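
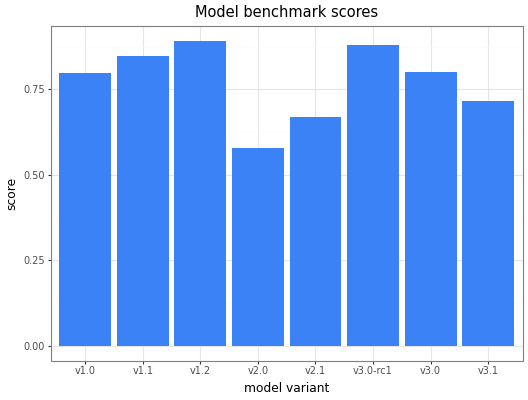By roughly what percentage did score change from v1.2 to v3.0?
≈ -11.1%

v1.2 ≈ 0.9, v3.0 ≈ 0.8; (0.8 − 0.9) / 0.9 ≈ -11.1%.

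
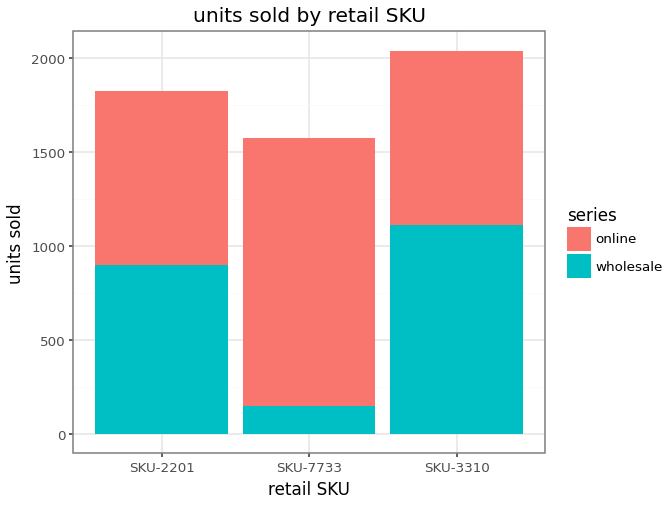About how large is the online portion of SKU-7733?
≈ 1400

online top ≈ 1600, bottom ≈ 200; segment ≈ 1400.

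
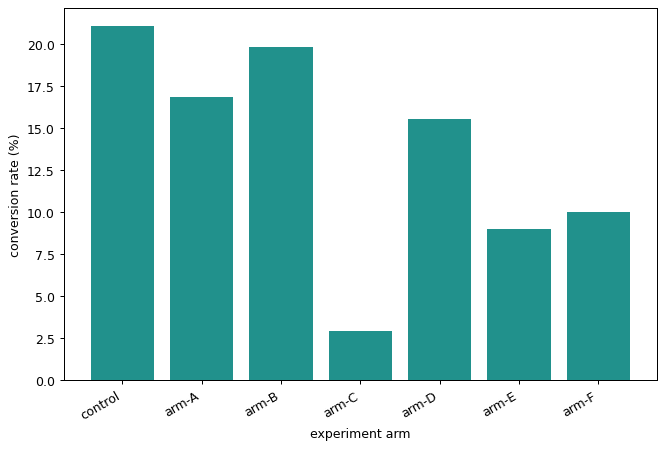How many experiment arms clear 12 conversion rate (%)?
4

Above 12: control, arm-A, arm-B, arm-D.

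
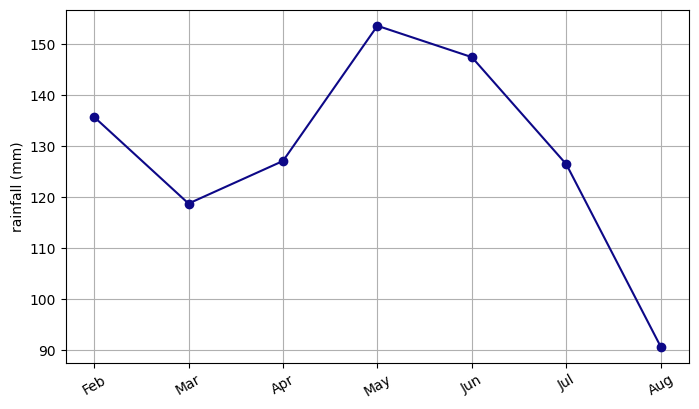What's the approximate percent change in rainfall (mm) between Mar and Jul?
≈ +8.3%

Mar ≈ 120, Jul ≈ 130; (130 − 120) / 120 ≈ +8.3%.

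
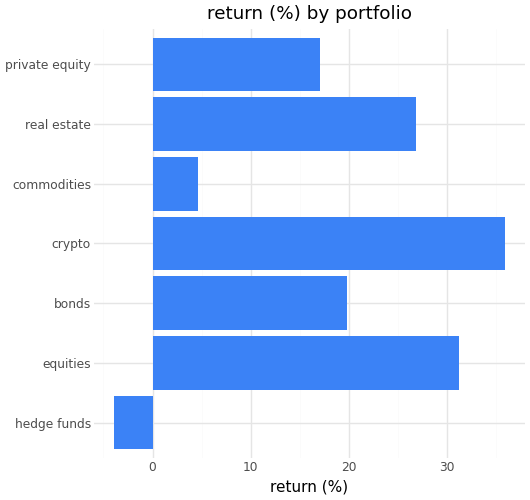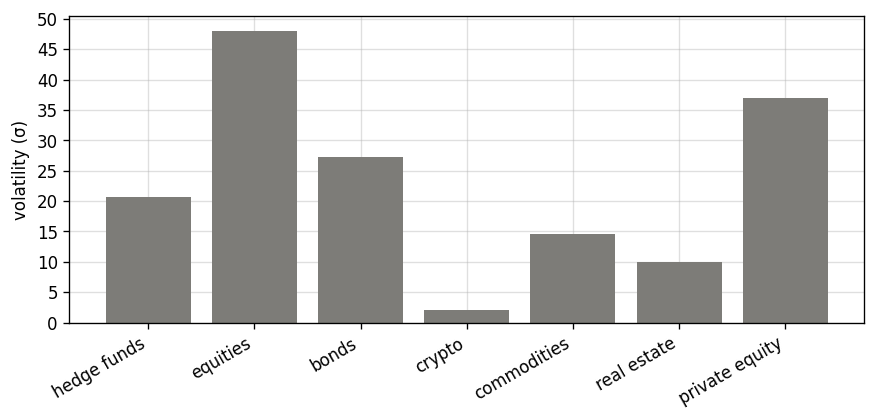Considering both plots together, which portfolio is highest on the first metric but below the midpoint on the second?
crypto

Chart 2 median volatility (σ) ≈ 20; below-median portfolios: crypto, commodities, real estate. Among those, crypto has the highest return (%) (≈ 35).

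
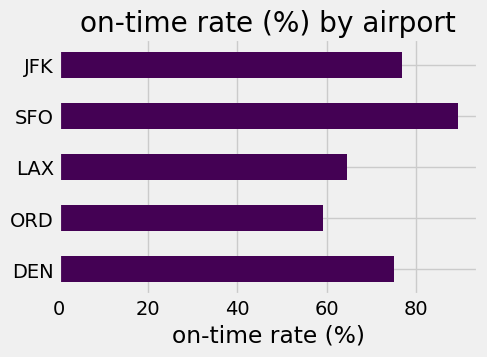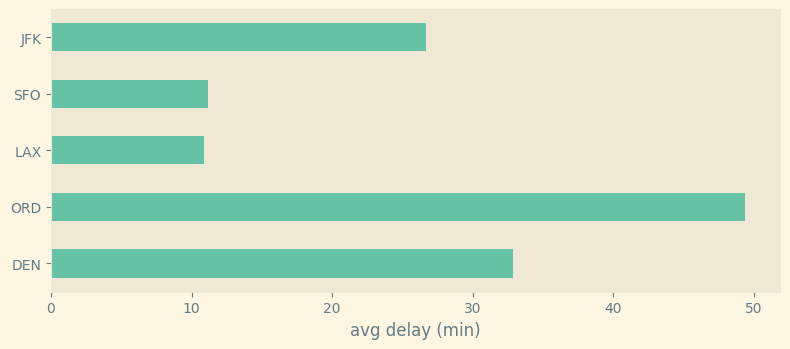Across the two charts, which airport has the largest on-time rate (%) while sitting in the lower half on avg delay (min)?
SFO

Chart 2 median avg delay (min) ≈ 25; below-median airports: LAX, SFO. Among those, SFO has the highest on-time rate (%) (≈ 90).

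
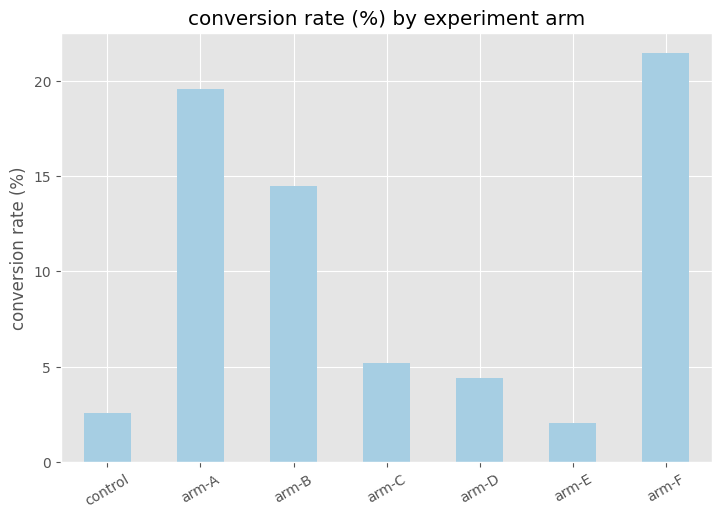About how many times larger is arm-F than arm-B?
arm-F ≈ 22, arm-B ≈ 14; 22/14 ≈ 1.57.

≈ 1.57×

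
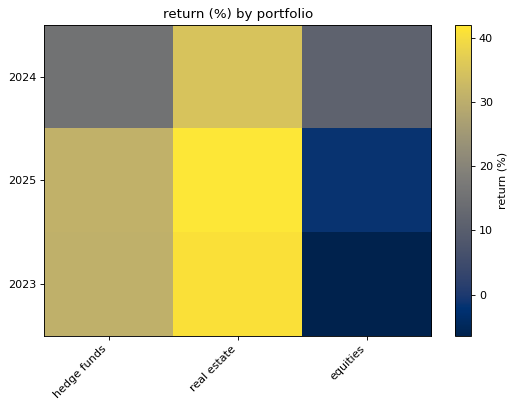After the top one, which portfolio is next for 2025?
hedge funds

Top 3 for 2025: real estate ≈ 40, hedge funds ≈ 30, equities ≈ 0.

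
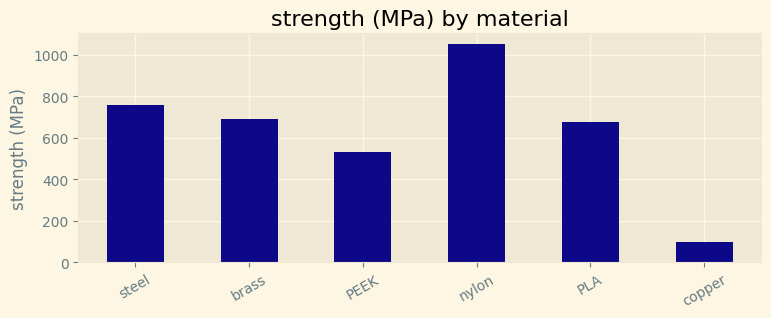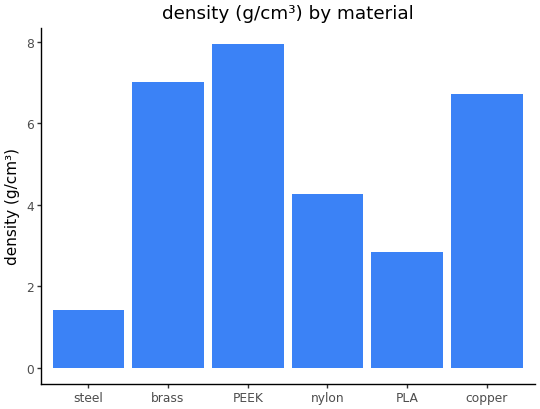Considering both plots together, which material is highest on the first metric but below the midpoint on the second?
nylon

Chart 2 median density (g/cm³) ≈ 5; below-median materials: steel, nylon, PLA. Among those, nylon has the highest strength (MPa) (≈ 1100).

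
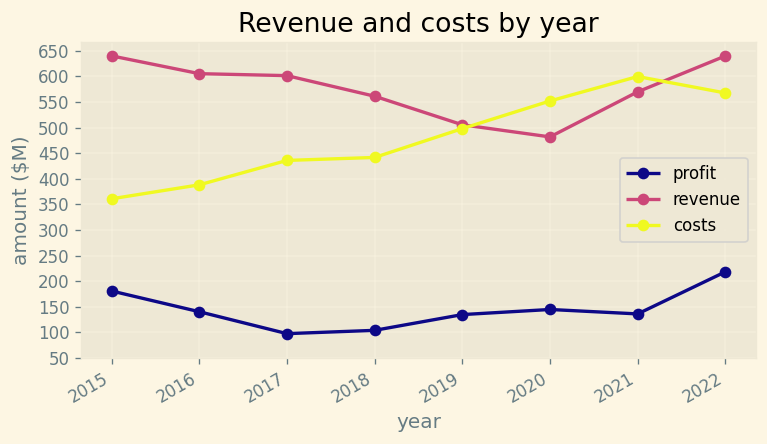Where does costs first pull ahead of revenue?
2019: costs ≈ 500 vs revenue ≈ 500 (not yet); 2020: costs ≈ 550 vs revenue ≈ 500 (first crossover).

2020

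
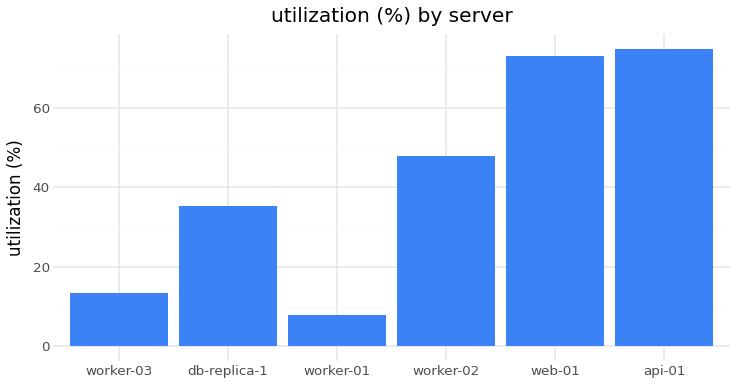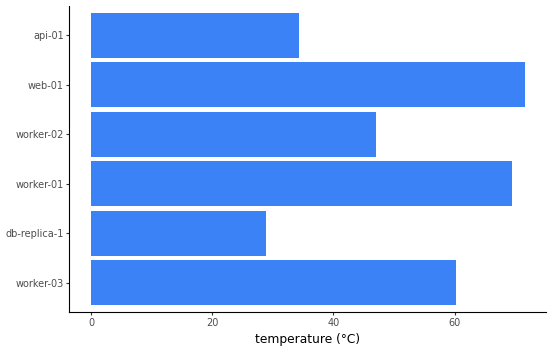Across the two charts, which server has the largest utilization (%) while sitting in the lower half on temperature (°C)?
api-01

Chart 2 median temperature (°C) ≈ 50; below-median servers: db-replica-1, worker-02, api-01. Among those, api-01 has the highest utilization (%) (≈ 70).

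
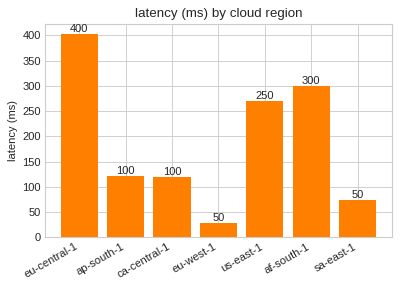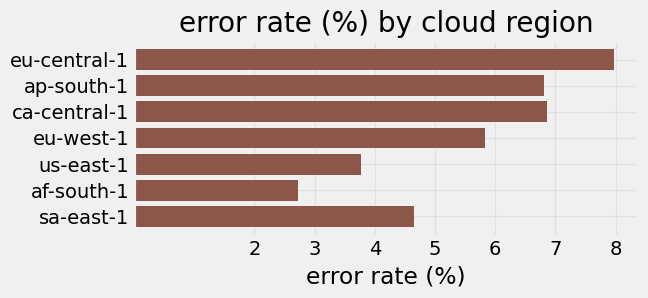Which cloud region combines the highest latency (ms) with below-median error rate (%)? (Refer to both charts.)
Chart 2 median error rate (%) ≈ 6; below-median cloud regions: us-east-1, af-south-1, sa-east-1. Among those, af-south-1 has the highest latency (ms) (≈ 300).

af-south-1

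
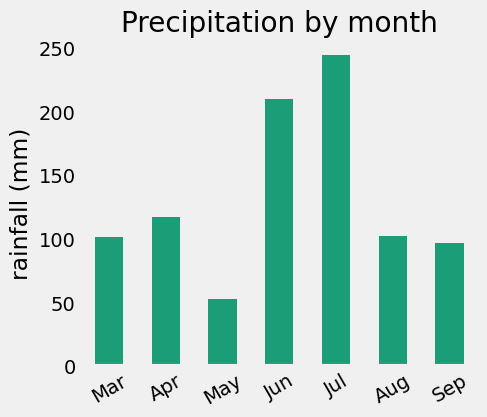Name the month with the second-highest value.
Top 3: Jul ≈ 250, Jun ≈ 200, Apr ≈ 125.

Jun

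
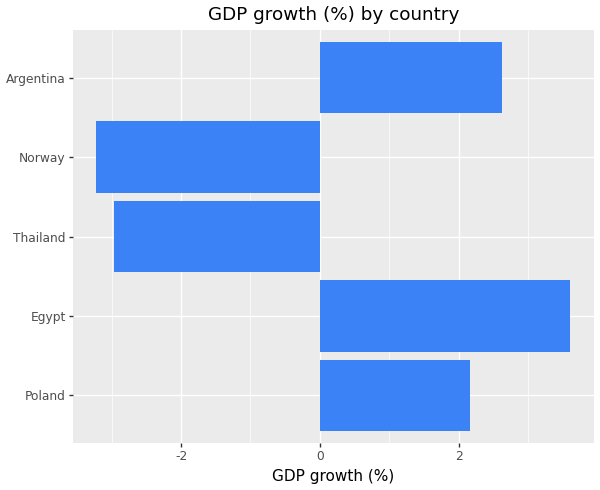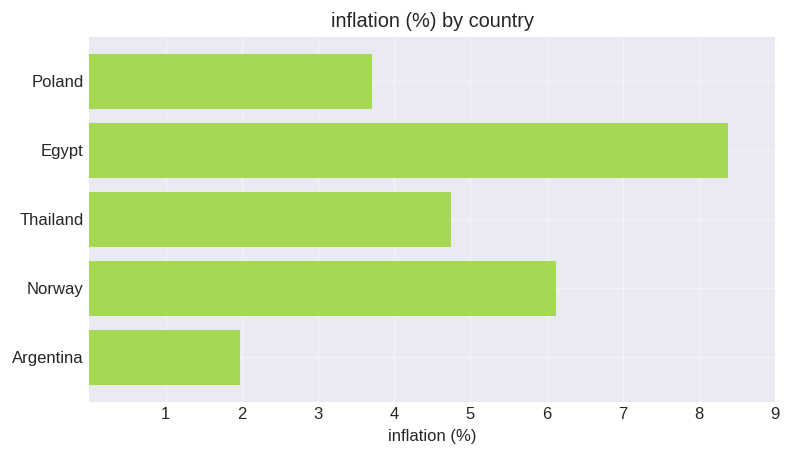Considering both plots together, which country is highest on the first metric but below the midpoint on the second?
Chart 2 median inflation (%) ≈ 5; below-median countries: Poland, Argentina. Among those, Argentina has the highest GDP growth (%) (≈ 2.5).

Argentina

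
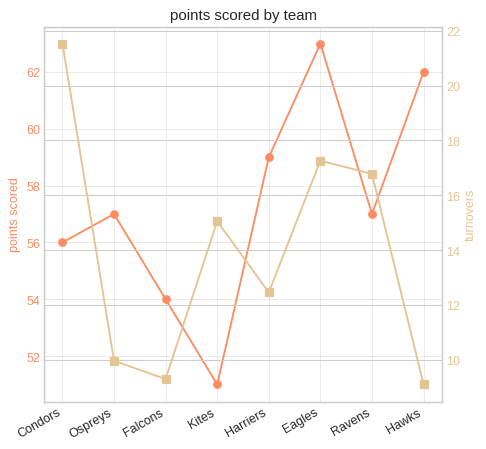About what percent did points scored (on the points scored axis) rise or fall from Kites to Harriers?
≈ +15.7%

Kites ≈ 51, Harriers ≈ 59; (59 − 51) / 51 ≈ +15.7%.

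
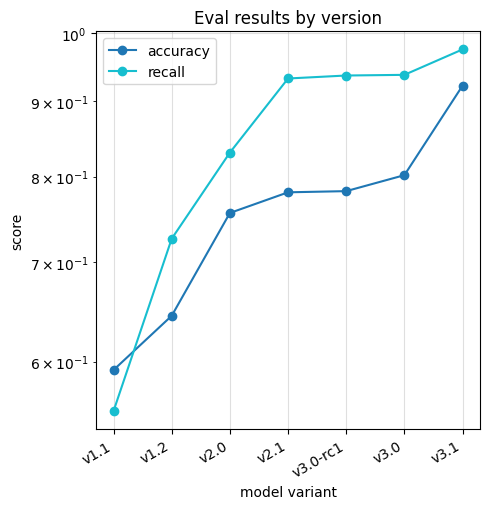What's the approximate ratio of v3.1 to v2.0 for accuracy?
v3.1 ≈ 0.90, v2.0 ≈ 0.75; 0.90/0.75 ≈ 1.2.

≈ 1.2×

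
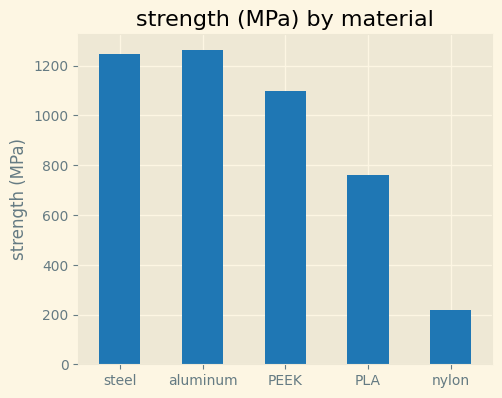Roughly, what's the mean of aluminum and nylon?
≈ 700

(1200 + 200) / 2 ≈ 700.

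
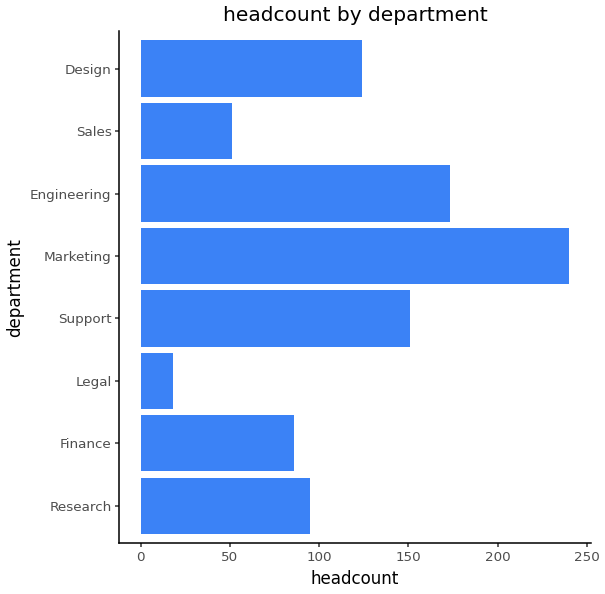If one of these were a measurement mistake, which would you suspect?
Marketing

Marketing ≈ 240; the rest sit between ≈ 20 and ≈ 180.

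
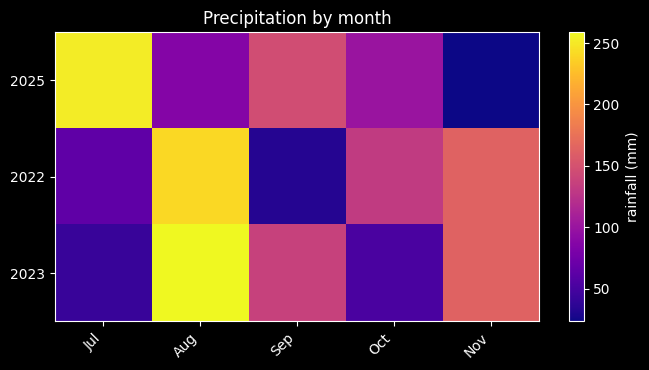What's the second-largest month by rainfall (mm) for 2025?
Top 3 for 2025: Jul ≈ 260, Sep ≈ 140, Oct ≈ 100.

Sep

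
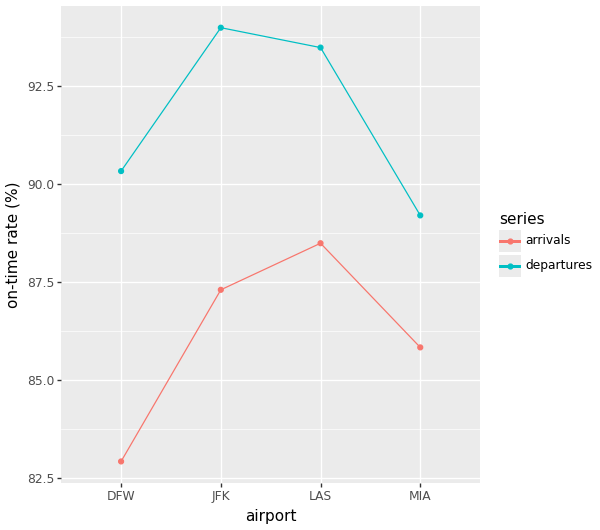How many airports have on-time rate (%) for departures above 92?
Above 92: JFK, LAS.

2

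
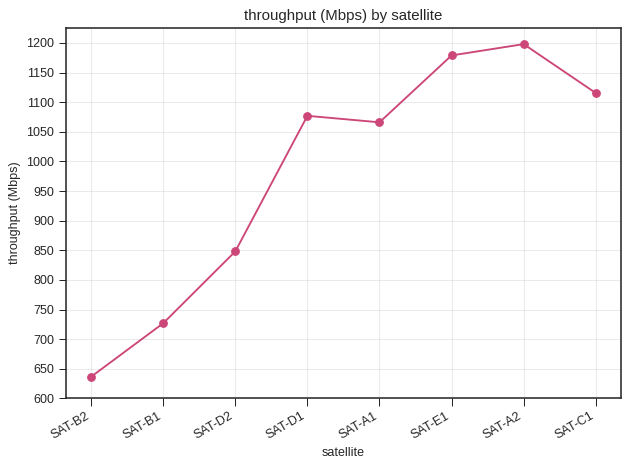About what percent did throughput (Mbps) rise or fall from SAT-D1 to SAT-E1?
≈ +9.1%

SAT-D1 ≈ 1100, SAT-E1 ≈ 1200; (1200 − 1100) / 1100 ≈ +9.1%.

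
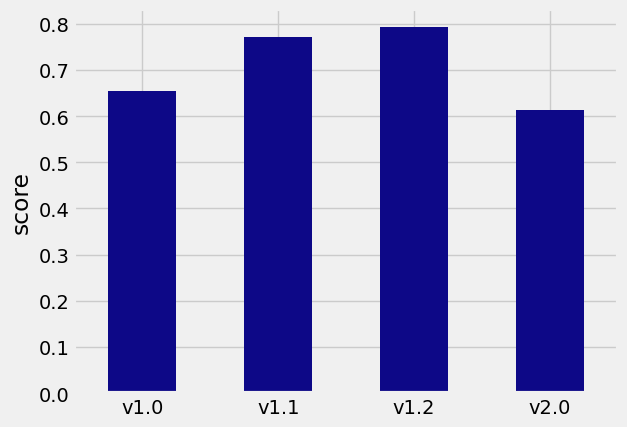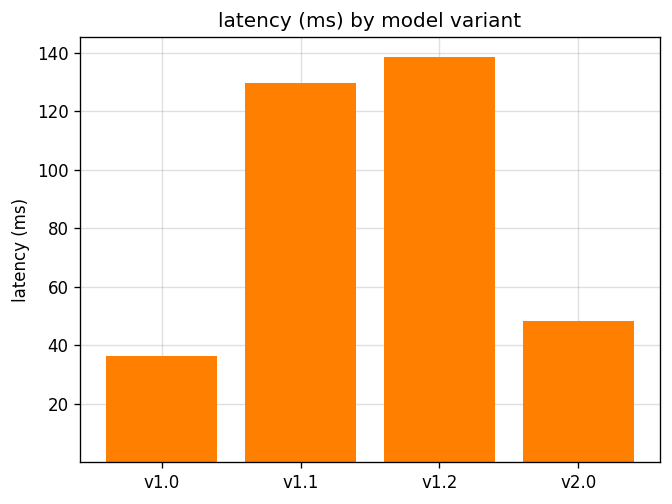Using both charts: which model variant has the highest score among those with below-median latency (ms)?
Chart 2 median latency (ms) ≈ 80; below-median model variants: v1.0, v2.0. Among those, v1.0 has the highest score (≈ 0.7).

v1.0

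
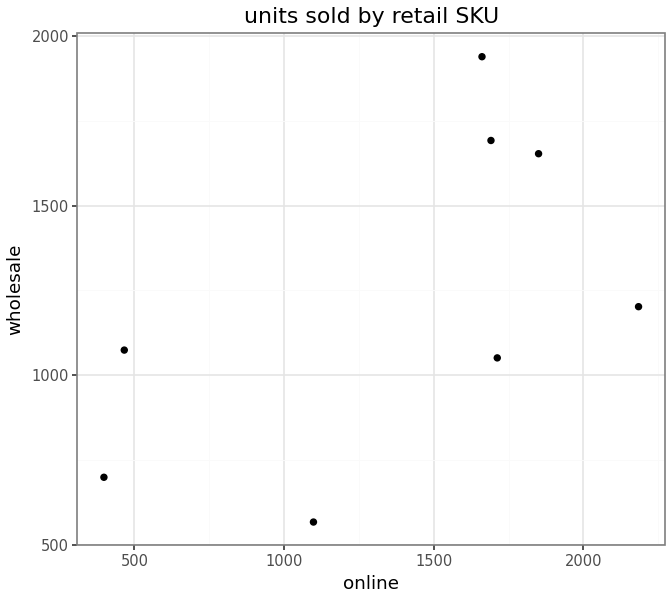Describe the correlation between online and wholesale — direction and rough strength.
Points are positively correlated; moderate (|r| ≈ 0.6).

positive, moderate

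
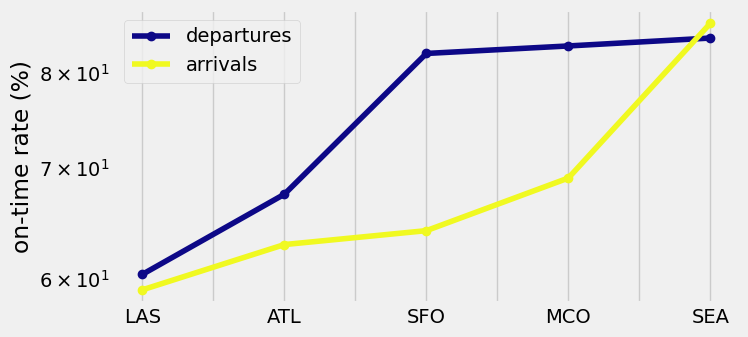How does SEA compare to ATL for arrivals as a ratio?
≈ 1.31×

SEA ≈ 85, ATL ≈ 65; 85/65 ≈ 1.31.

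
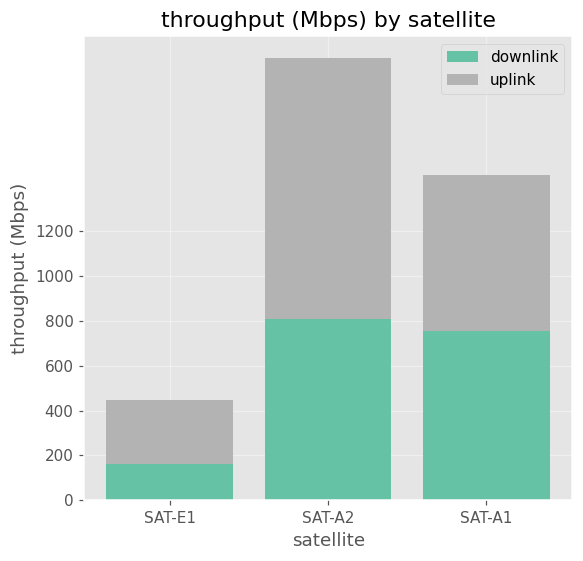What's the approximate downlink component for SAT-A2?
≈ 800

downlink top ≈ 800, bottom ≈ 0; segment ≈ 800.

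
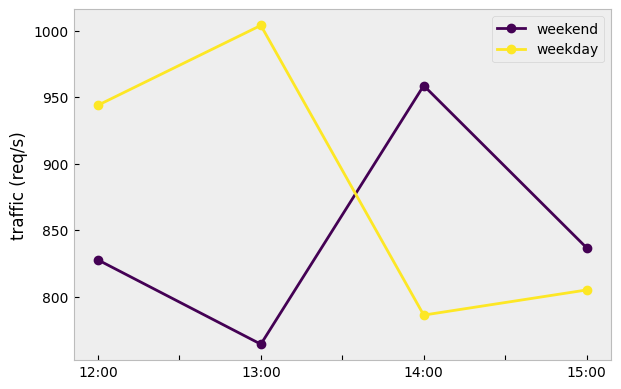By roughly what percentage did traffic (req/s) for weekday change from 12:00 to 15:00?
12:00 ≈ 940, 15:00 ≈ 800; (800 − 940) / 940 ≈ -14.9%.

≈ -14.9%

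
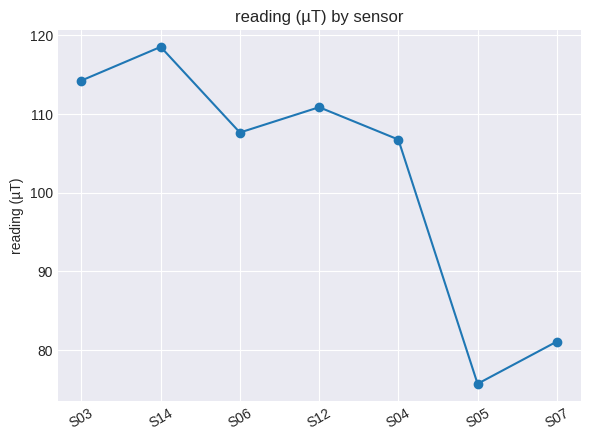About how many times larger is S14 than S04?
≈ 1.14×

S14 ≈ 120, S04 ≈ 105; 120/105 ≈ 1.14.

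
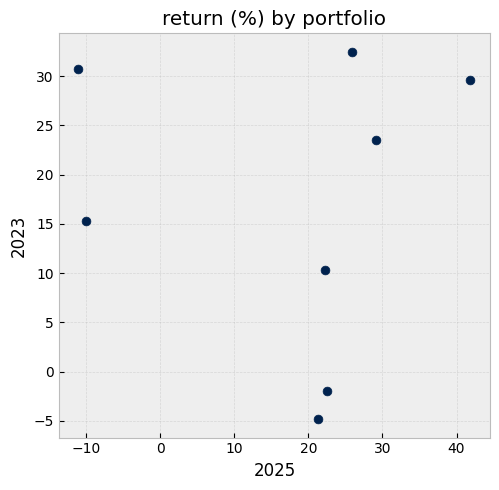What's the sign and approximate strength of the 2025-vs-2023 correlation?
no clear correlation

Points are roughly uncorrelated; weak (|r| ≈ 0.0).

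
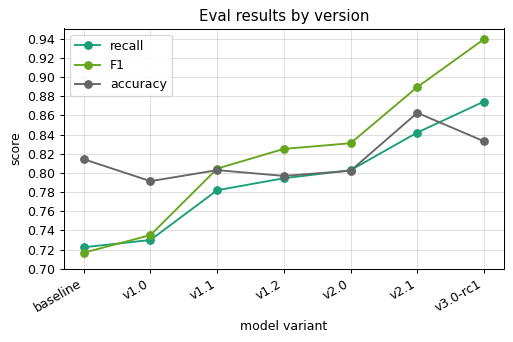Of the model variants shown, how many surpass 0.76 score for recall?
5

Above 0.76: v1.1, v1.2, v2.0, v2.1, v3.0-rc1.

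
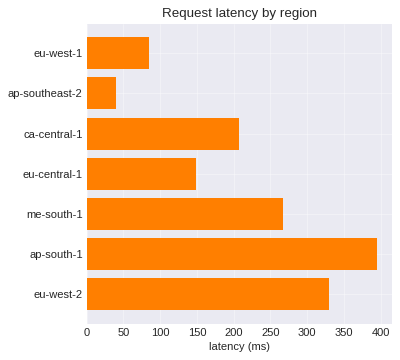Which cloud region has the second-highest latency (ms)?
eu-west-2

Top 3: ap-south-1 ≈ 400, eu-west-2 ≈ 350, me-south-1 ≈ 250.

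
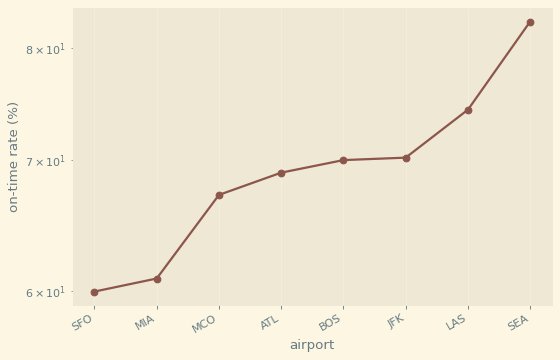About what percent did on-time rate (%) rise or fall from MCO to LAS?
MCO ≈ 68, LAS ≈ 74; (74 − 68) / 68 ≈ +8.8%.

≈ +8.8%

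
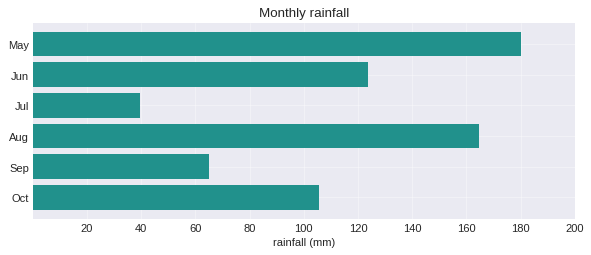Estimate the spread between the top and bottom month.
≈ 140

Max May ≈ 180, min Jul ≈ 40; range ≈ 140.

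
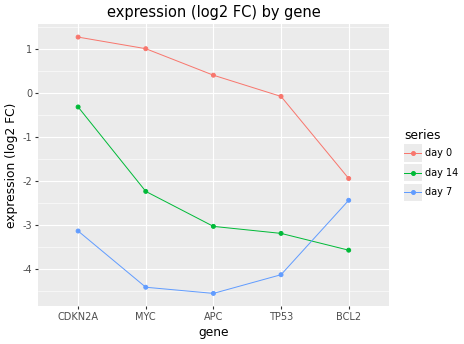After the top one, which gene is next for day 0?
MYC

Top 3 for day 0: CDKN2A ≈ 1.5, MYC ≈ 1.0, APC ≈ 0.5.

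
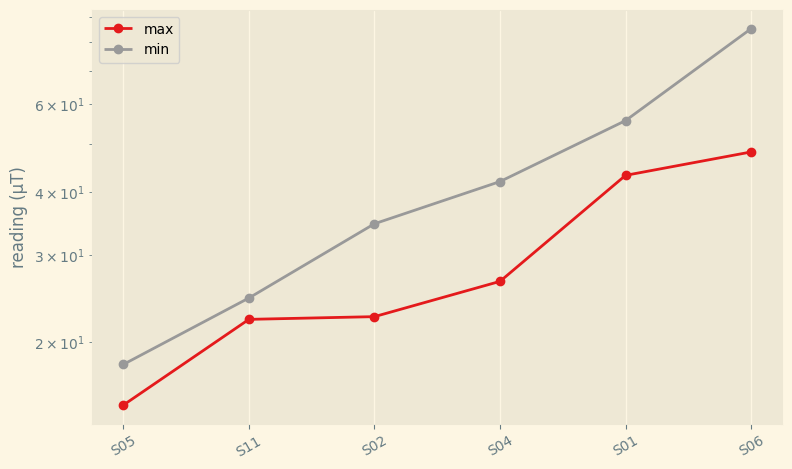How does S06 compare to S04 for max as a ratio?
≈ 1.67×

S06 ≈ 50, S04 ≈ 30; 50/30 ≈ 1.67.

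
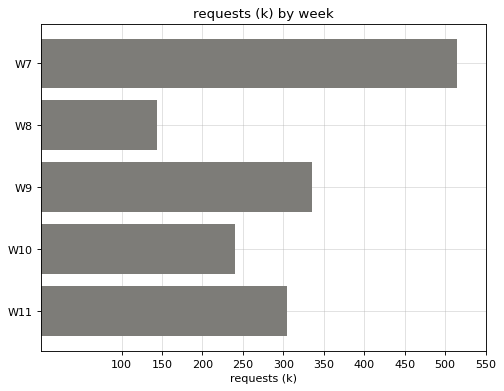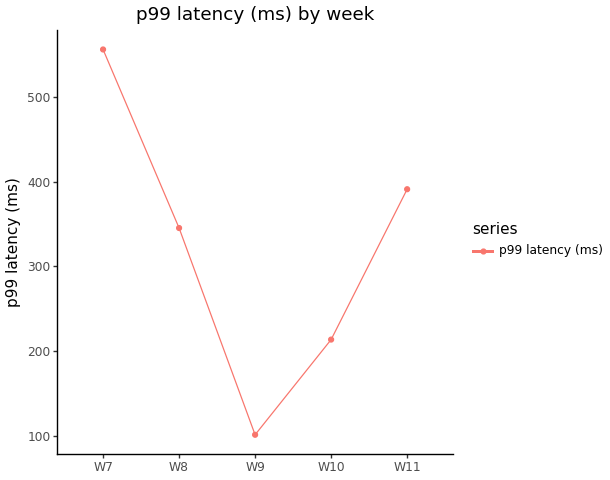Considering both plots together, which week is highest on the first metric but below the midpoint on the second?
Chart 2 median p99 latency (ms) ≈ 300; below-median weeks: W9, W10. Among those, W9 has the highest requests (k) (≈ 350).

W9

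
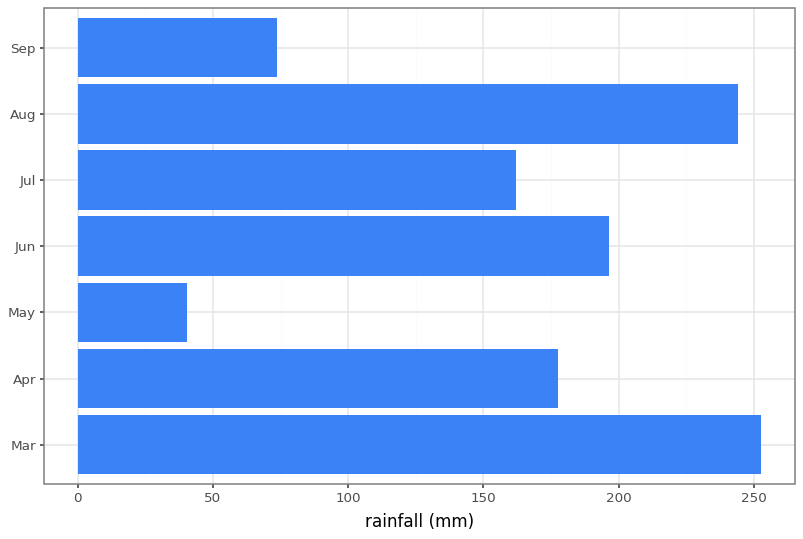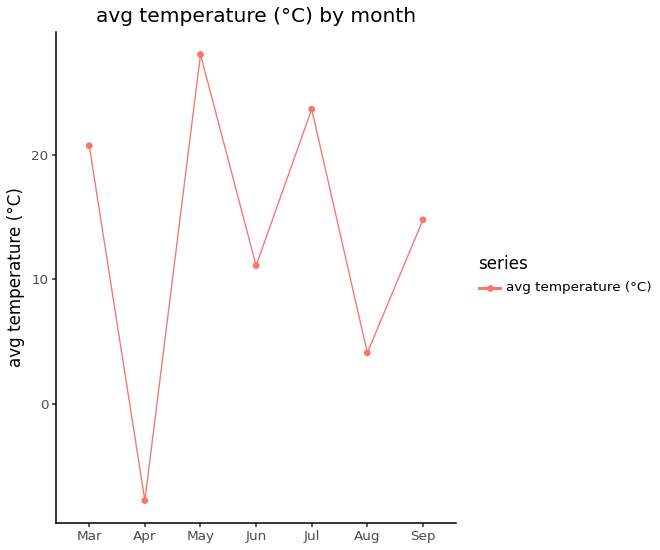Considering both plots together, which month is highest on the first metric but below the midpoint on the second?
Aug

Chart 2 median avg temperature (°C) ≈ 15; below-median months: Apr, Jun, Aug. Among those, Aug has the highest rainfall (mm) (≈ 250).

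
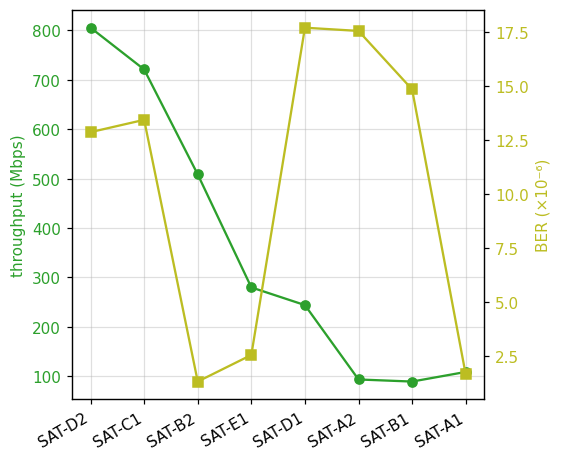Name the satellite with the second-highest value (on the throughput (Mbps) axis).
SAT-C1

Top 3 (on the throughput (Mbps) axis): SAT-D2 ≈ 800, SAT-C1 ≈ 700, SAT-B2 ≈ 500.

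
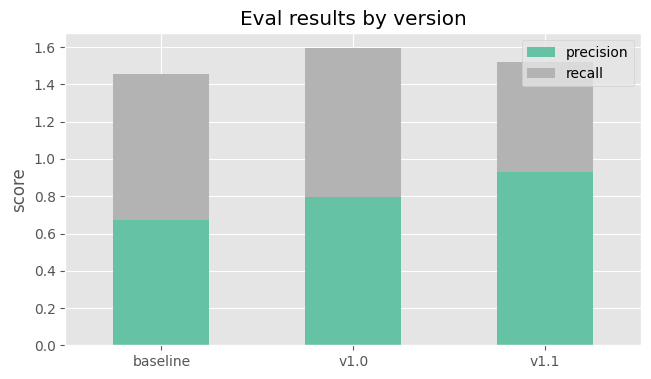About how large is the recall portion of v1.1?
≈ 0.6

recall top ≈ 1.6, bottom ≈ 1.0; segment ≈ 0.6.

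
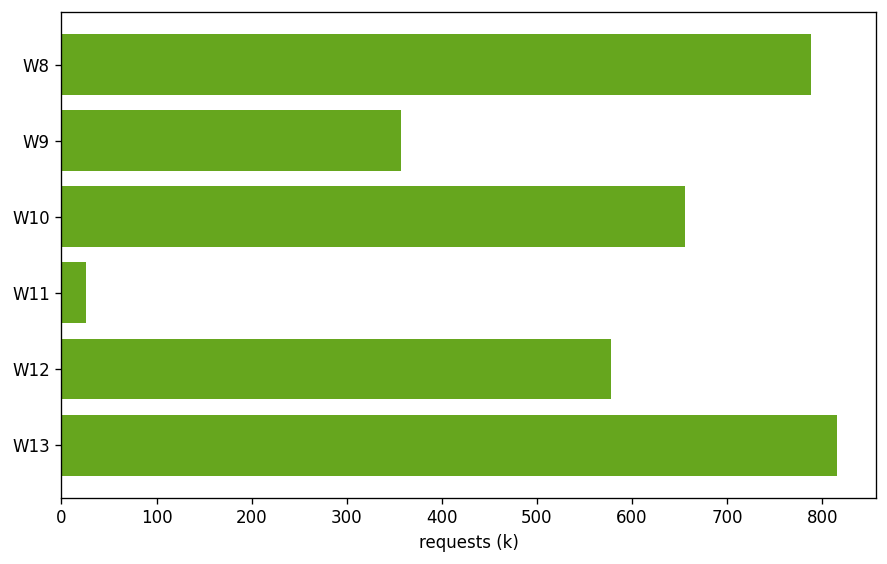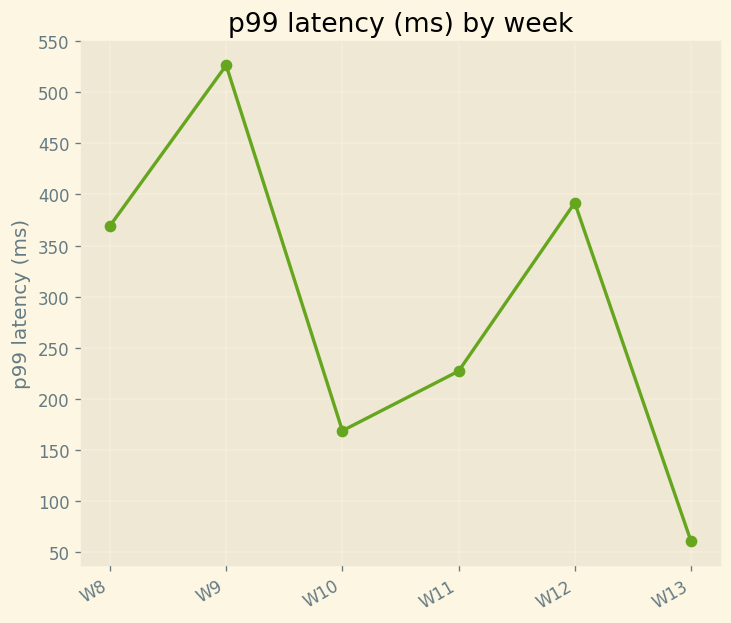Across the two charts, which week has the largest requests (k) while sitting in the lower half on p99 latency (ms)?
W13

Chart 2 median p99 latency (ms) ≈ 300; below-median weeks: W10, W11, W13. Among those, W13 has the highest requests (k) (≈ 800).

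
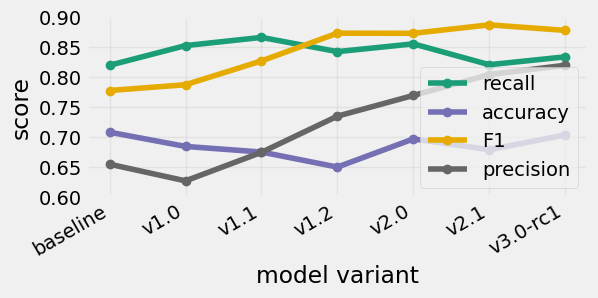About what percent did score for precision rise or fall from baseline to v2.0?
≈ +15.4%

baseline ≈ 0.65, v2.0 ≈ 0.75; (0.75 − 0.65) / 0.65 ≈ +15.4%.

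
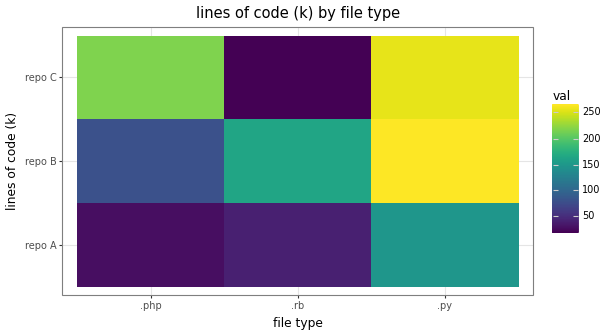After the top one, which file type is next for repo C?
Top 3 for repo C: .py ≈ 250, .php ≈ 225, .rb ≈ 25.

.php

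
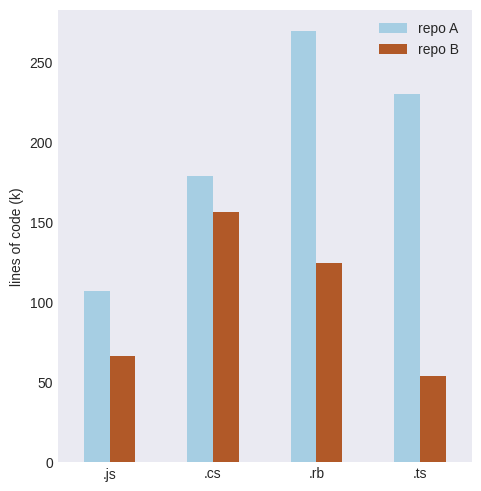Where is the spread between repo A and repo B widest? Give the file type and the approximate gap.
.ts: repo A ≈ 225, repo B ≈ 50 → gap ≈ 175. Next-largest (.rb) is only ≈ 150.

.ts, ≈ 175 k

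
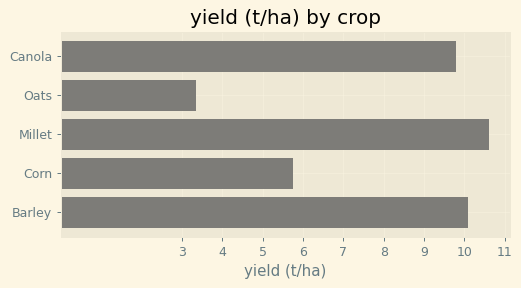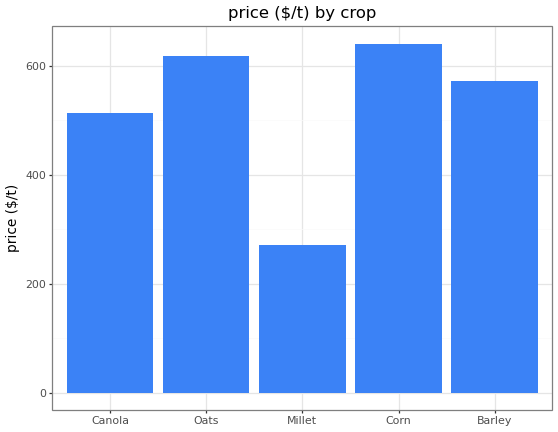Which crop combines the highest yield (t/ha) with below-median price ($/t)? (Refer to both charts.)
Millet

Chart 2 median price ($/t) ≈ 600; below-median crops: Canola, Millet. Among those, Millet has the highest yield (t/ha) (≈ 11).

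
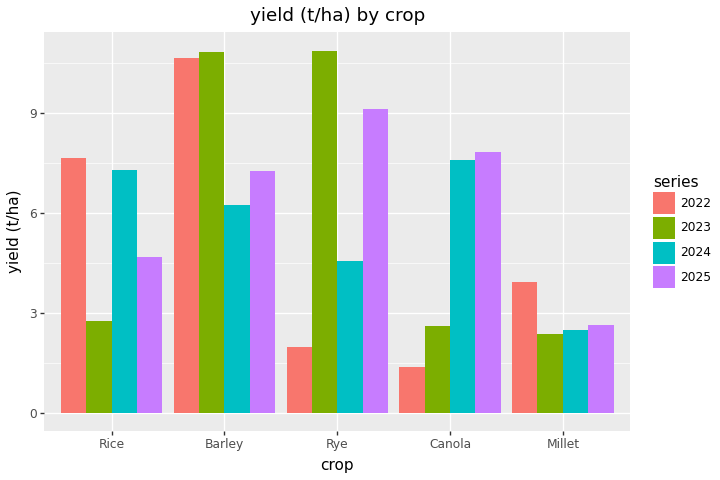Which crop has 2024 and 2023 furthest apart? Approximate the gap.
Rye, ≈ 6 t/ha

Rye: 2024 ≈ 5, 2023 ≈ 11 → gap ≈ 6. Next-largest (Canola) is only ≈ 5.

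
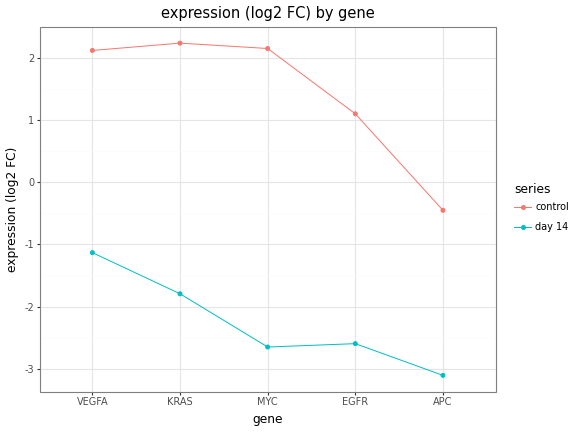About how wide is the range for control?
Max KRAS ≈ 2.0, min APC ≈ -0.5; range ≈ 2.5.

≈ 2.5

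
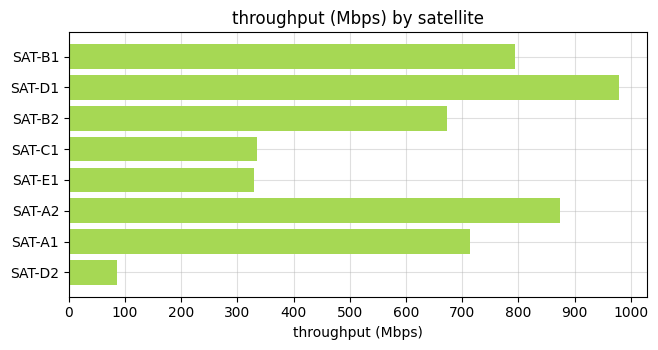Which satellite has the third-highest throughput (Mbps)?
SAT-B1

Top 4: SAT-D1 ≈ 1000, SAT-A2 ≈ 900, SAT-B1 ≈ 800, SAT-A1 ≈ 700.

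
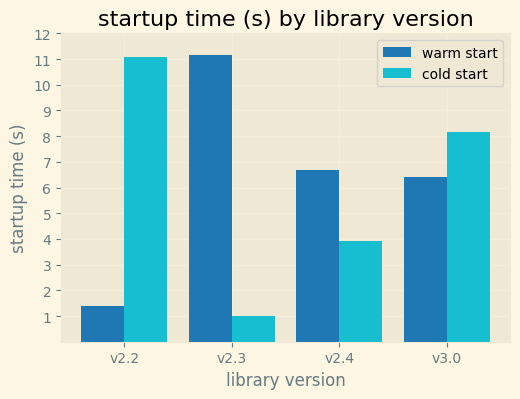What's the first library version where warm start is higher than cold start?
v2.3

v2.2: warm start ≈ 1 vs cold start ≈ 11 (not yet); v2.3: warm start ≈ 11 vs cold start ≈ 1 (first crossover).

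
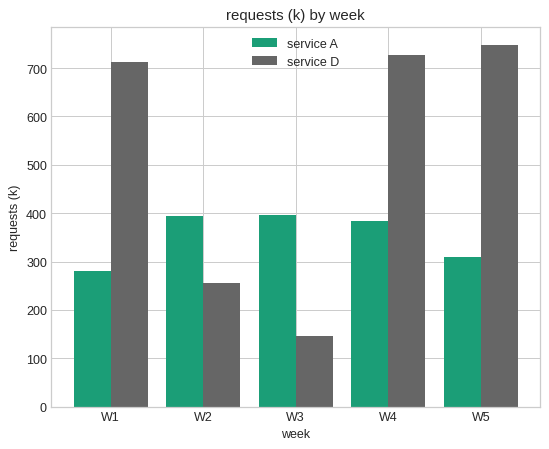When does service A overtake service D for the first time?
W1: service A ≈ 300 vs service D ≈ 700 (not yet); W2: service A ≈ 400 vs service D ≈ 300 (first crossover).

W2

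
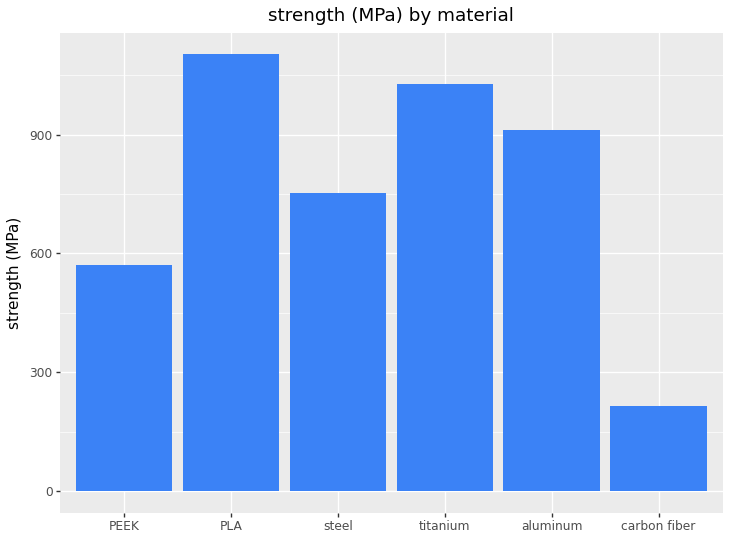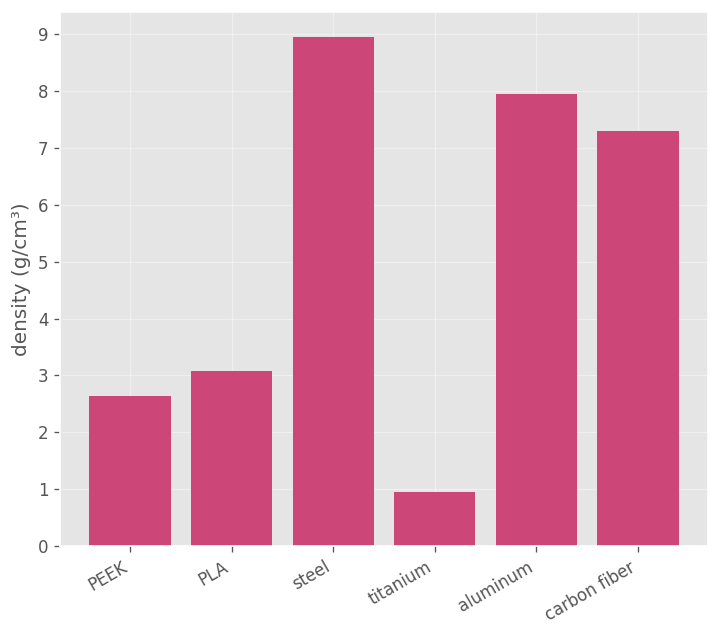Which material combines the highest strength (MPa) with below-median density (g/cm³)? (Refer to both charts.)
Chart 2 median density (g/cm³) ≈ 5; below-median materials: PEEK, PLA, titanium. Among those, PLA has the highest strength (MPa) (≈ 1200).

PLA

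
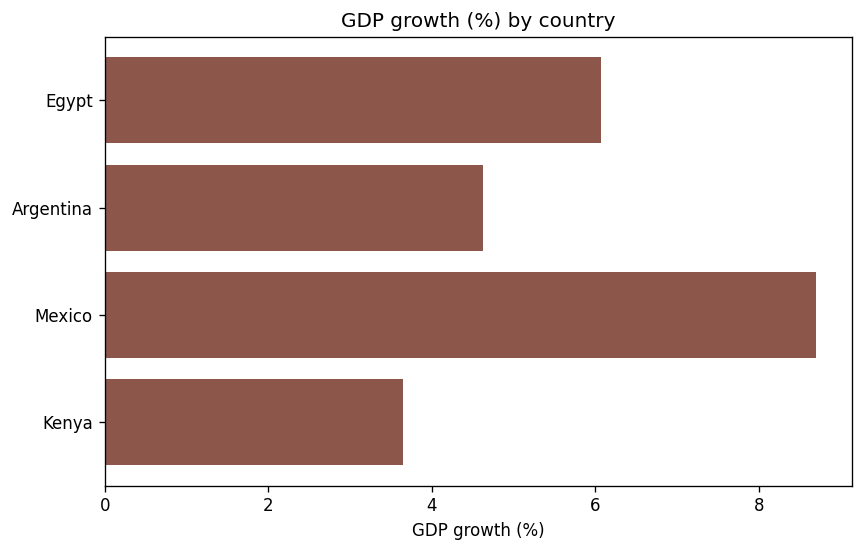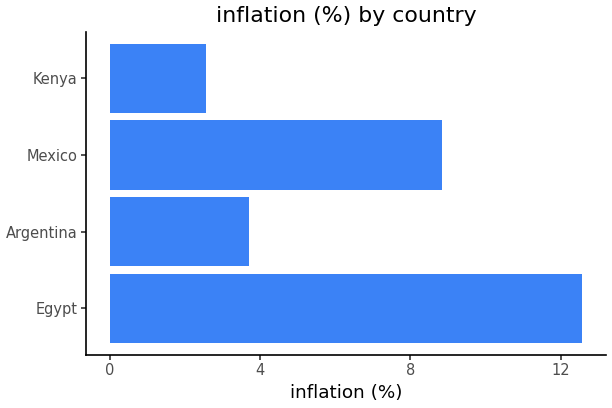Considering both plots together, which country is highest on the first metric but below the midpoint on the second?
Chart 2 median inflation (%) ≈ 6; below-median countries: Argentina, Kenya. Among those, Argentina has the highest GDP growth (%) (≈ 5).

Argentina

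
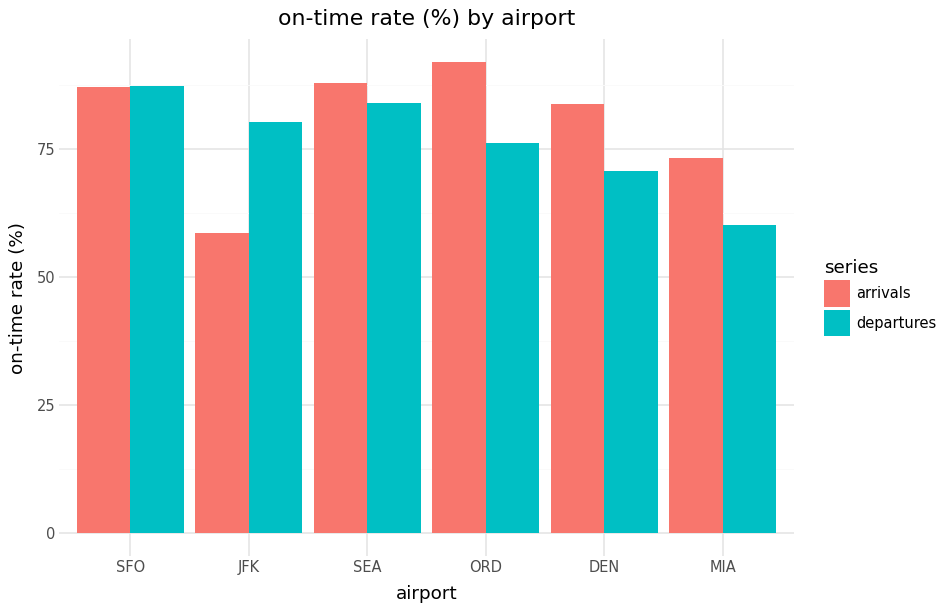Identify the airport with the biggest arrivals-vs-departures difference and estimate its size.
JFK: arrivals ≈ 60, departures ≈ 80 → gap ≈ 20. Next-largest (ORD) is only ≈ 10.

JFK, ≈ 20 %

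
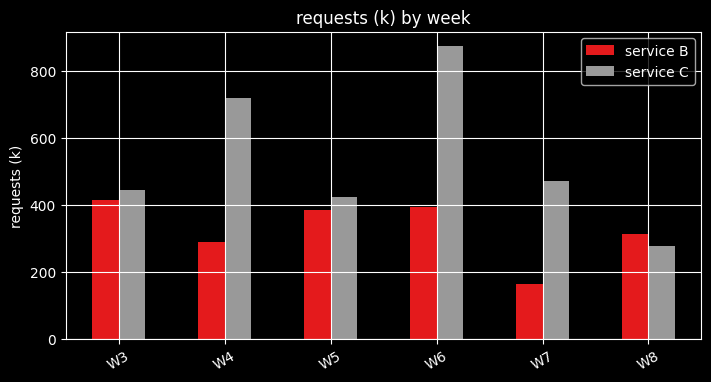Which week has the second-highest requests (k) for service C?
W4

Top 3 for service C: W6 ≈ 900, W4 ≈ 700, W7 ≈ 500.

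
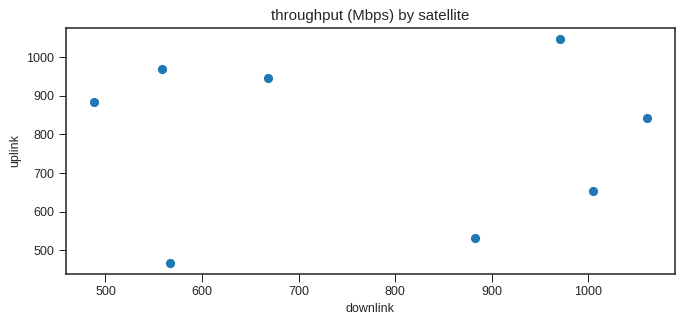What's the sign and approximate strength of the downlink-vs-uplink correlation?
Points are roughly uncorrelated; weak (|r| ≈ 0.0).

no clear correlation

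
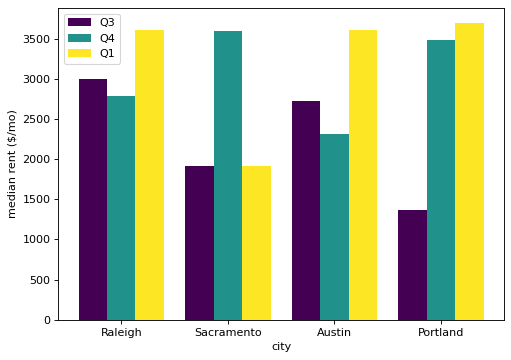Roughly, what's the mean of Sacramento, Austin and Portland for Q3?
≈ 2000

(2000 + 2500 + 1500) / 3 ≈ 2000.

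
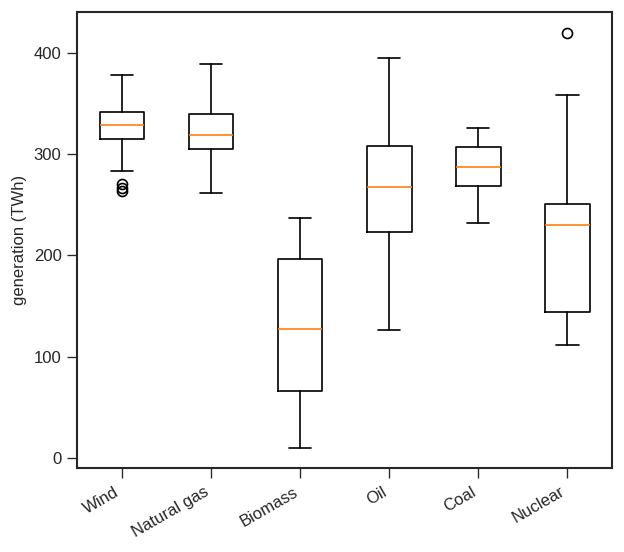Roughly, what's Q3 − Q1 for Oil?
≈ 80

Q3 ≈ 300, Q1 ≈ 220; IQR ≈ 80.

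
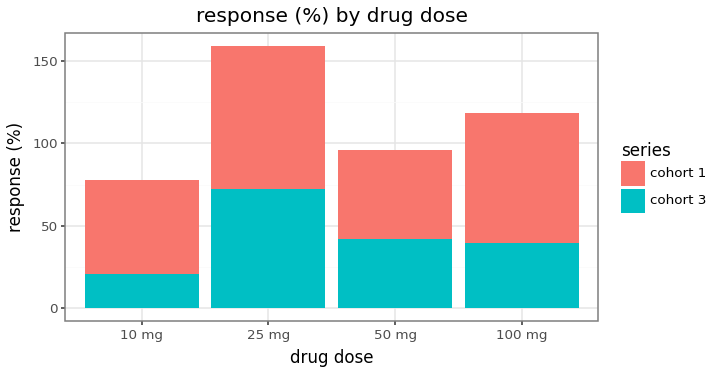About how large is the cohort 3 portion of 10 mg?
≈ 20

cohort 3 top ≈ 20, bottom ≈ 0; segment ≈ 20.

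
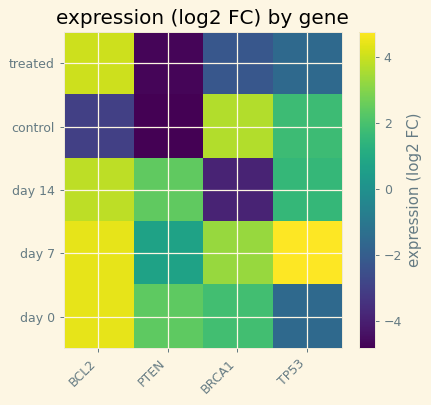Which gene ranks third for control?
Top 4 for control: BRCA1 ≈ 4, TP53 ≈ 2, BCL2 ≈ -3, PTEN ≈ -5.

BCL2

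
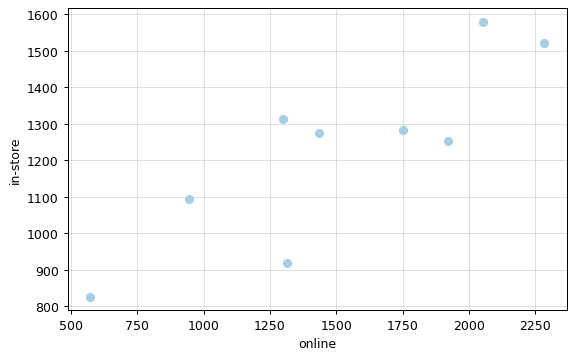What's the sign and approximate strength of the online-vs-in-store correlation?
Points are positively correlated; strong (|r| ≈ 0.9).

positive, strong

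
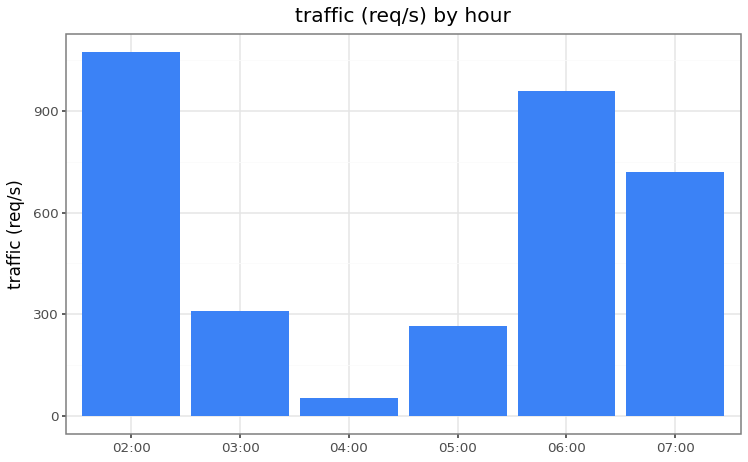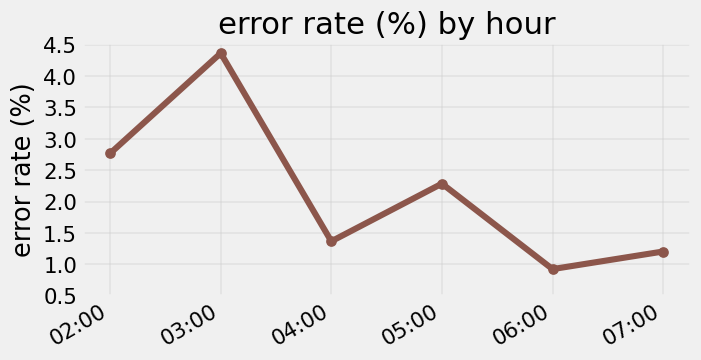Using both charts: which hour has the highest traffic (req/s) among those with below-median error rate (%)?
Chart 2 median error rate (%) ≈ 2; below-median hours: 04:00, 06:00, 07:00. Among those, 06:00 has the highest traffic (req/s) (≈ 1000).

06:00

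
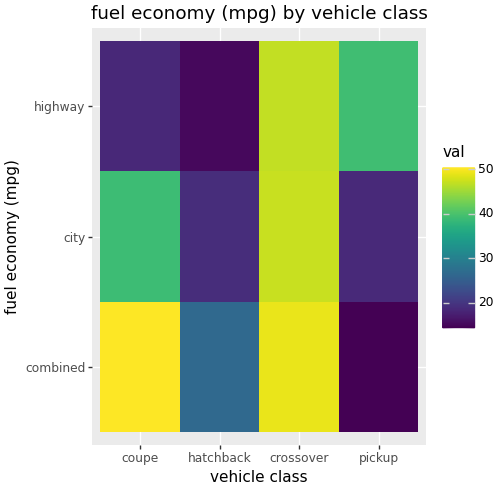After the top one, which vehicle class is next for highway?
pickup

Top 3 for highway: crossover ≈ 45, pickup ≈ 40, coupe ≈ 20.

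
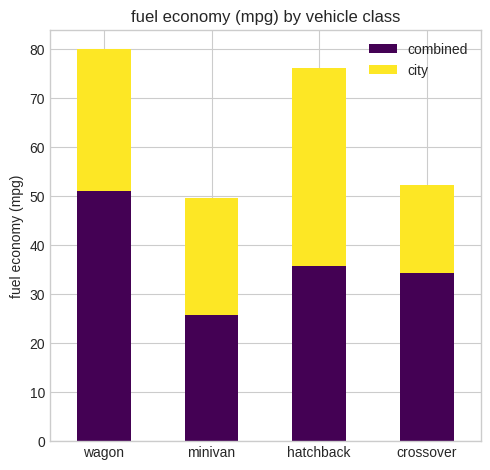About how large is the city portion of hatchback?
≈ 40

city top ≈ 80, bottom ≈ 40; segment ≈ 40.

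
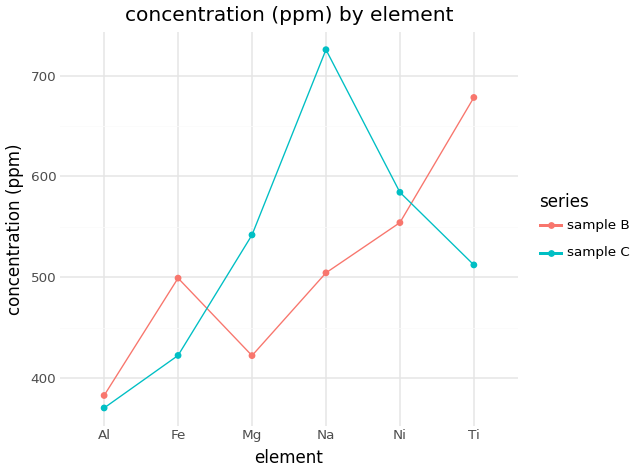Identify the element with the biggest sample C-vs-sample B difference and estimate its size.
Na: sample C ≈ 750, sample B ≈ 500 → gap ≈ 250. Next-largest (Ti) is only ≈ 200.

Na, ≈ 250 ppm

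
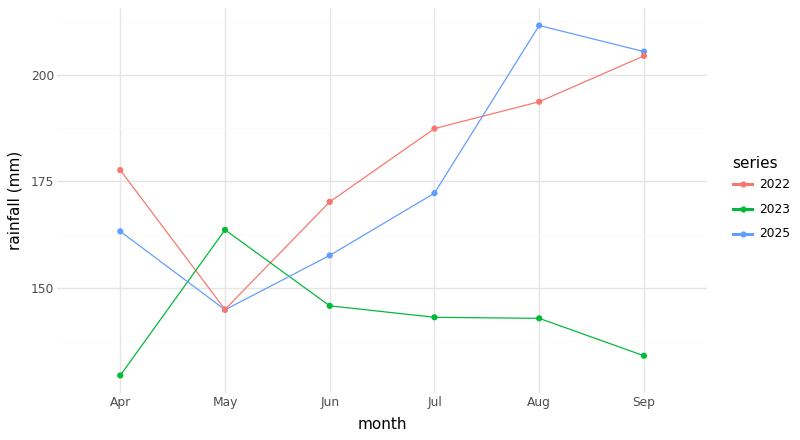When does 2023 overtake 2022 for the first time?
May

Apr: 2023 ≈ 130 vs 2022 ≈ 180 (not yet); May: 2023 ≈ 160 vs 2022 ≈ 140 (first crossover).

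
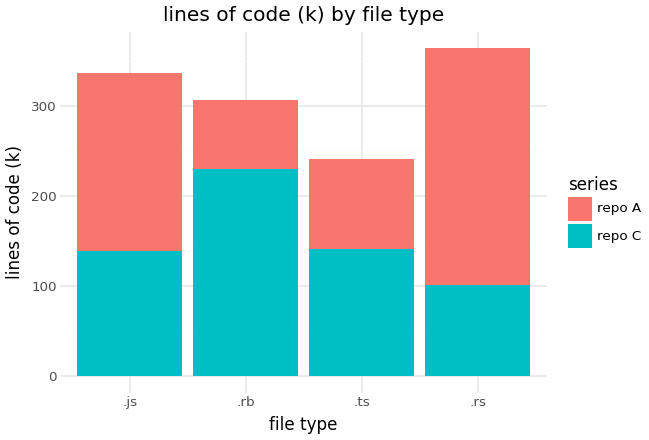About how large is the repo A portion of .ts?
repo A top ≈ 250, bottom ≈ 150; segment ≈ 100.

≈ 100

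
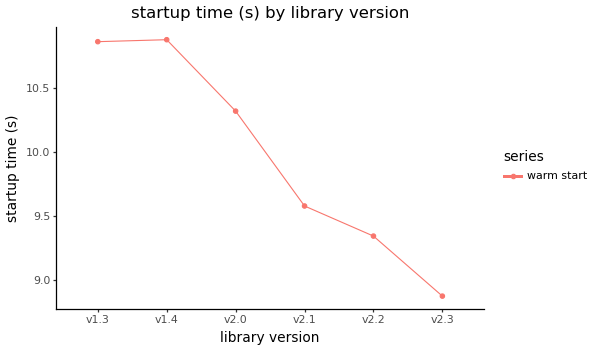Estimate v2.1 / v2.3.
≈ 1.09×

v2.1 ≈ 9.6, v2.3 ≈ 8.8; 9.6/8.8 ≈ 1.09.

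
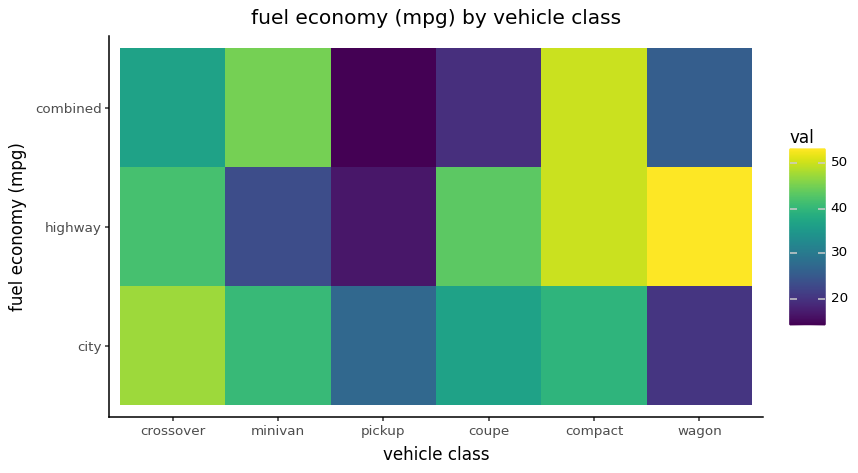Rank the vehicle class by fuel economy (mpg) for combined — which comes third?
crossover

Top 4 for combined: compact ≈ 50, minivan ≈ 45, crossover ≈ 35, wagon ≈ 25.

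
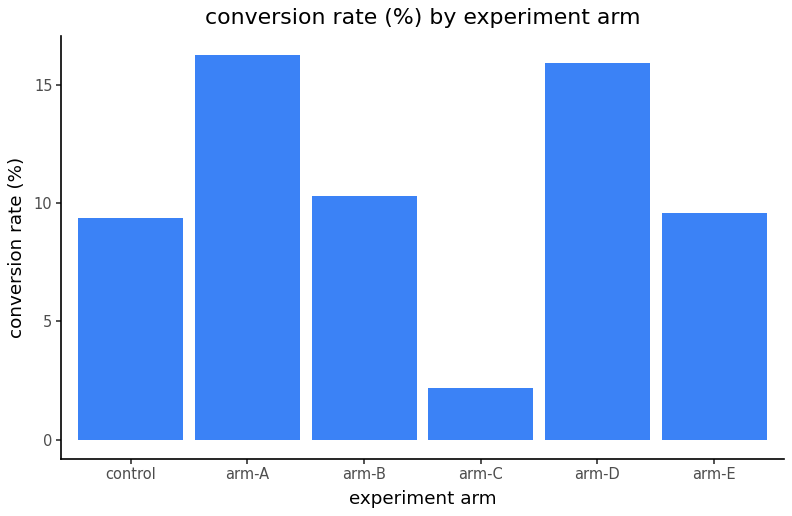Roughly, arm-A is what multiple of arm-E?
arm-A ≈ 16, arm-E ≈ 10; 16/10 ≈ 1.6.

≈ 1.6×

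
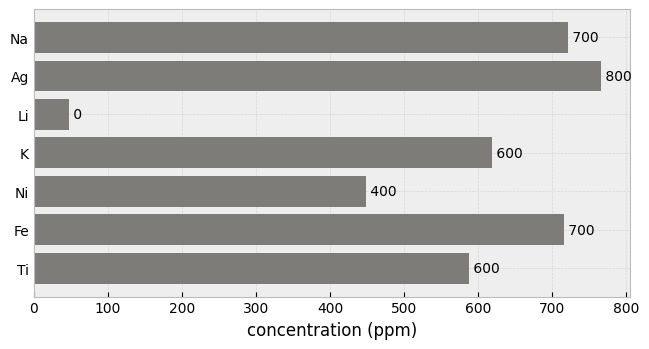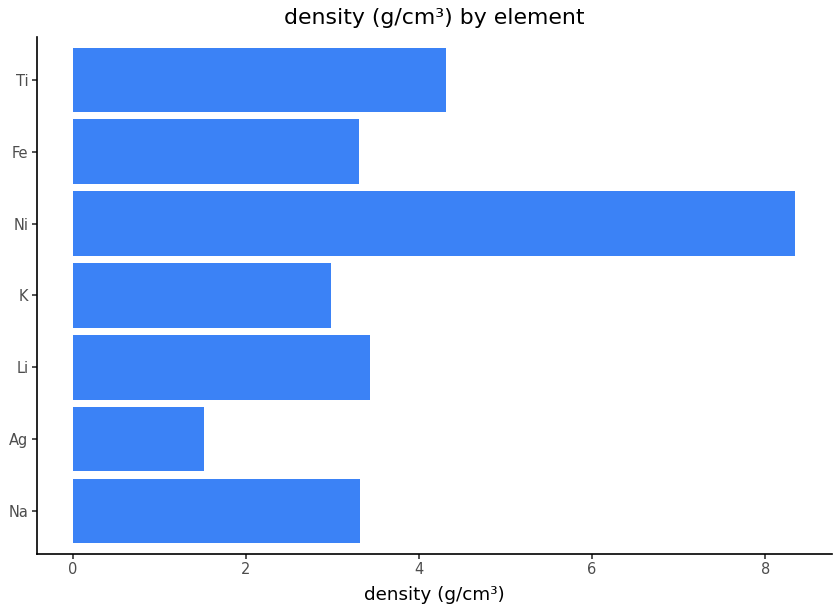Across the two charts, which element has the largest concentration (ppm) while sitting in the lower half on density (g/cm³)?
Chart 2 median density (g/cm³) ≈ 3; below-median elements: Ag, K, Fe. Among those, Ag has the highest concentration (ppm) (≈ 800).

Ag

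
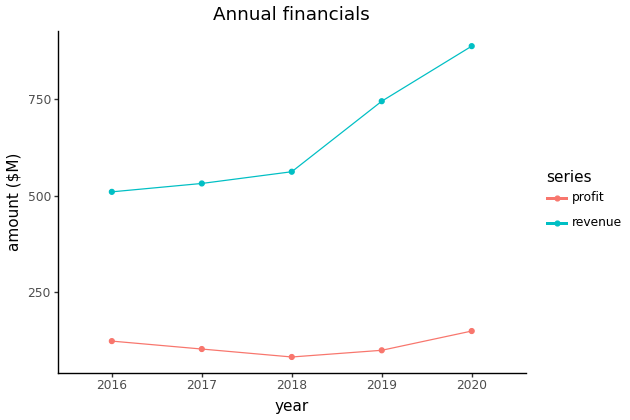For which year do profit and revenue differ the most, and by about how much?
2020, ≈ 800 $M

2020: profit ≈ 100, revenue ≈ 900 → gap ≈ 800. Next-largest (2019) is only ≈ 600.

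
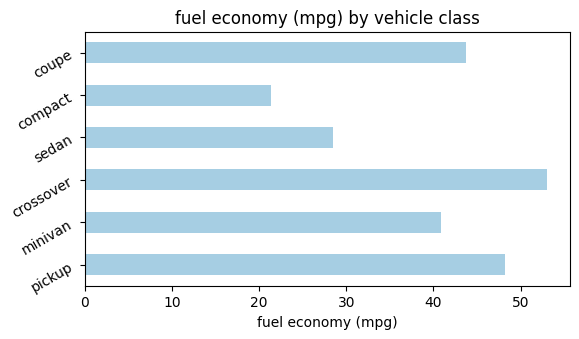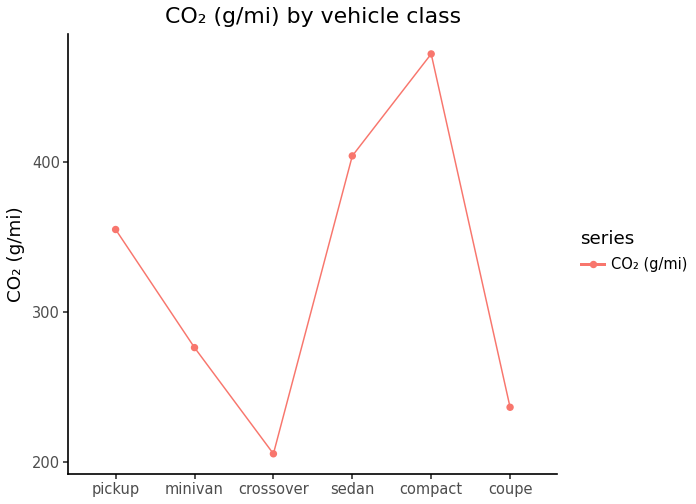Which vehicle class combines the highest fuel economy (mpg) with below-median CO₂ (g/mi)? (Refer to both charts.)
Chart 2 median CO₂ (g/mi) ≈ 300; below-median vehicle classes: minivan, crossover, coupe. Among those, crossover has the highest fuel economy (mpg) (≈ 55).

crossover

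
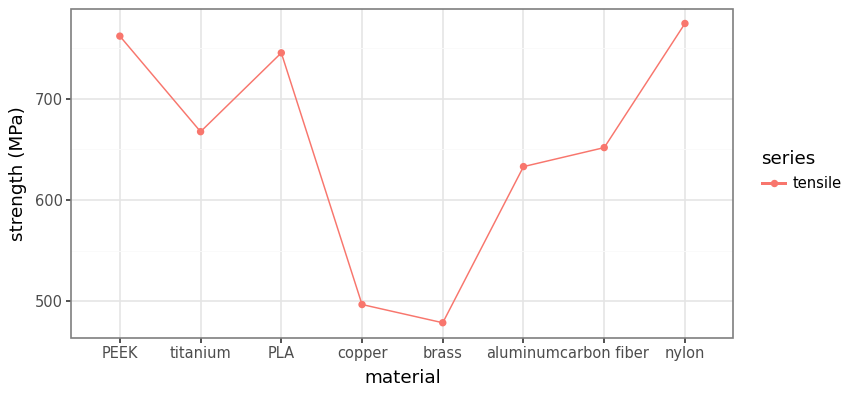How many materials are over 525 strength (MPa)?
6

Above 525: PEEK, titanium, PLA, aluminum, carbon fiber, nylon.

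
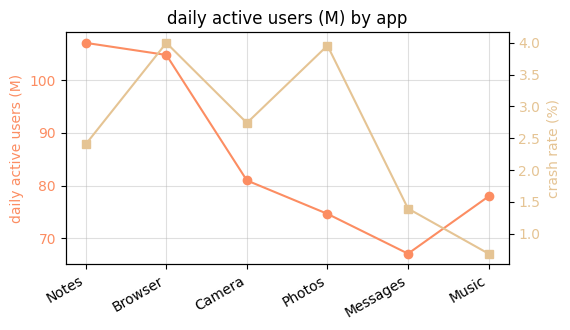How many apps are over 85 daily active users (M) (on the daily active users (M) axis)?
2

Above 85: Notes, Browser.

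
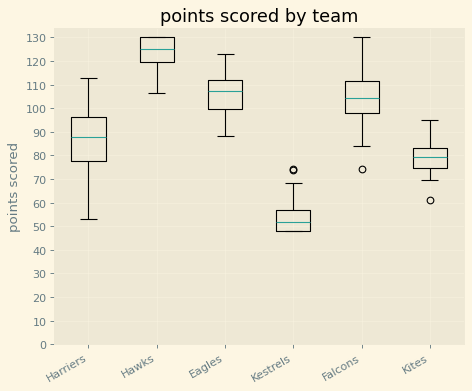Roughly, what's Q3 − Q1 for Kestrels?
Q3 ≈ 60, Q1 ≈ 50; IQR ≈ 10.

≈ 10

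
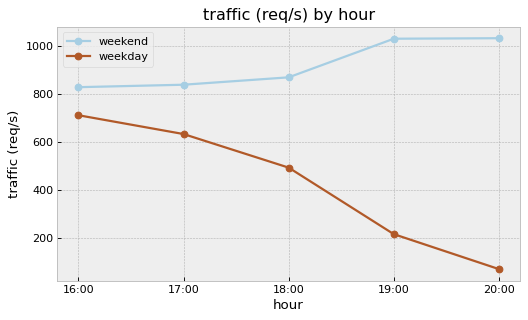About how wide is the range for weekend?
≈ 200

Max 20:00 ≈ 1000, min 16:00 ≈ 800; range ≈ 200.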